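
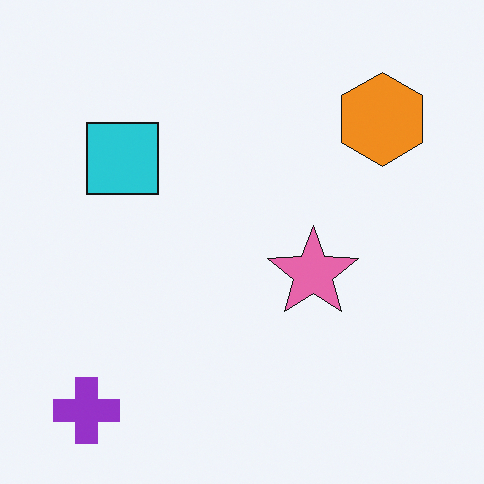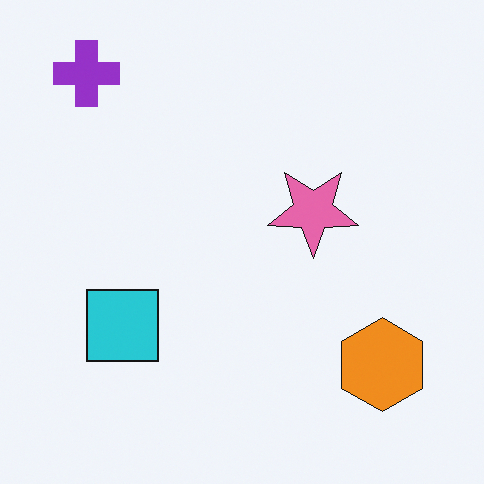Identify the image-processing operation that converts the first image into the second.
Flipped vertically (top ↔ bottom).

The purple cross is in the bottom-left of the first image and the top-left of the second — shapes on opposite sides of the horizontal midline have swapped in a mirror flip.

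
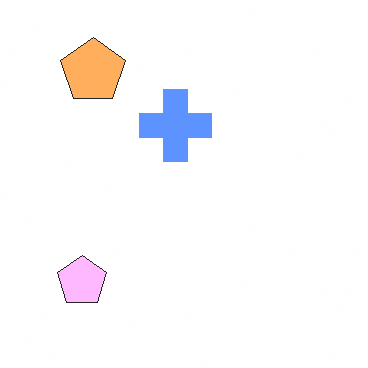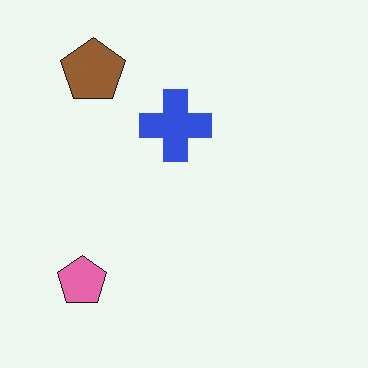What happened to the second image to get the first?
It was substantially brightened.

Every pixel — background and shapes alike — is uniformly brightened.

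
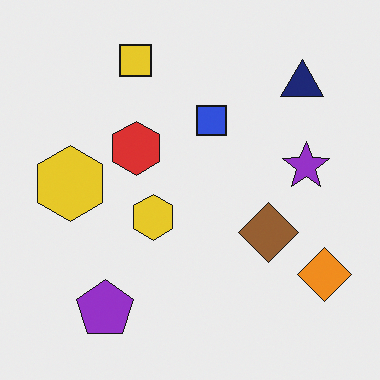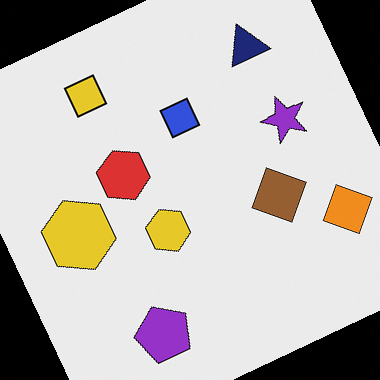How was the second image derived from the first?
The second image is the first rotated counter-clockwise by a moderate amount.

Every shape is tilted by the same angle and the image corners show triangular fill wedges — a whole-image rotation by a non-right angle.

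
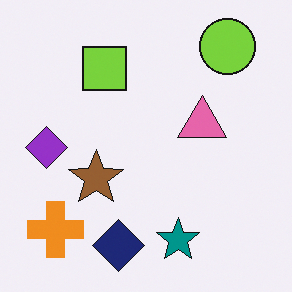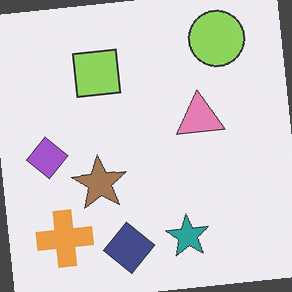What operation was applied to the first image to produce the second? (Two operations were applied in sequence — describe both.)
The image was given slightly reduced contrast, then rotated counter-clockwise by a few degrees.

Tones are pushed toward mid-grey across the whole image — a global contrast change. Every shape is tilted by the same angle and the image corners show triangular fill wedges — a whole-image rotation by a non-right angle.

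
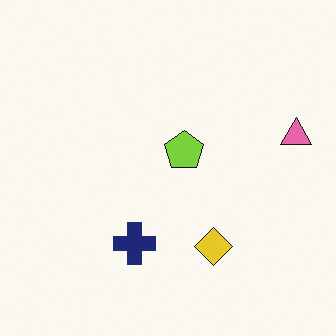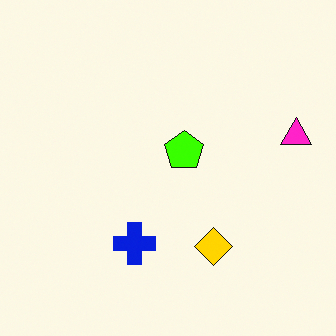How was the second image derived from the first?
The second image is the first made much more vivid (saturation change).

All colors are more vivid — a global saturation change.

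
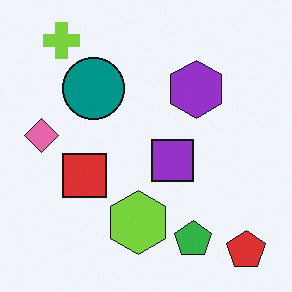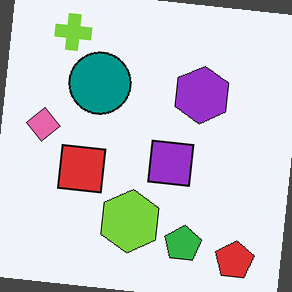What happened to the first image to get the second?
The second image is the first rotated clockwise by a slight angle.

Every shape is tilted by the same angle and the image corners show triangular fill wedges — a whole-image rotation by a non-right angle.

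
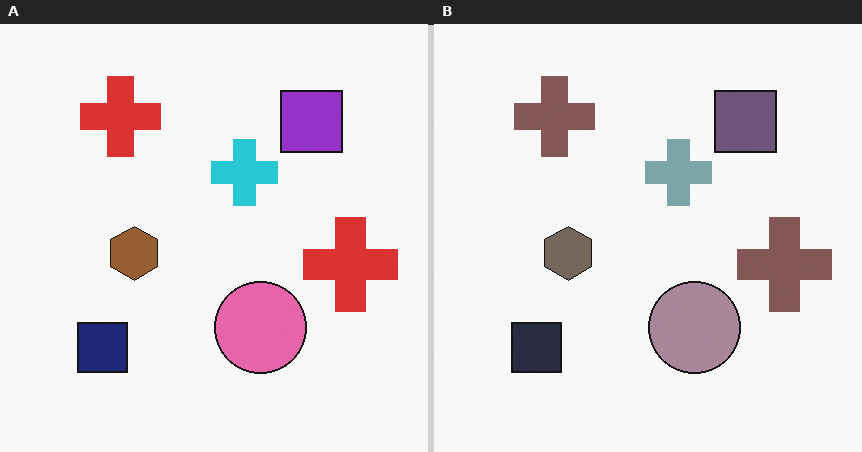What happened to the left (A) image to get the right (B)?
This is the original image heavily desaturated.

All colors are more muted and greyish — a global saturation change.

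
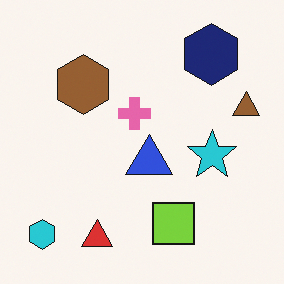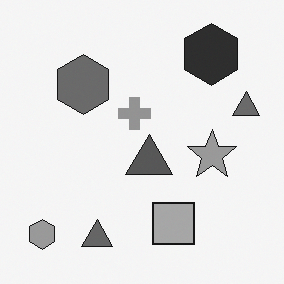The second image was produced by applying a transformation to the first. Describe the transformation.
The transformation is: converted to grayscale.

All color is removed — every shape is now a shade of grey.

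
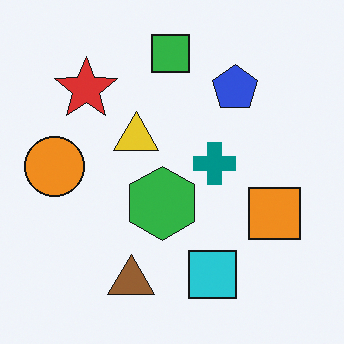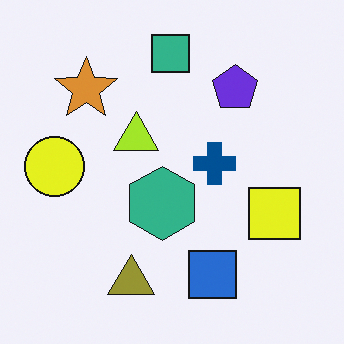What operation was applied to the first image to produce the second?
Hue-shifted slightly.

Every shape's color has rotated by the same amount around the hue wheel — a uniform hue shift.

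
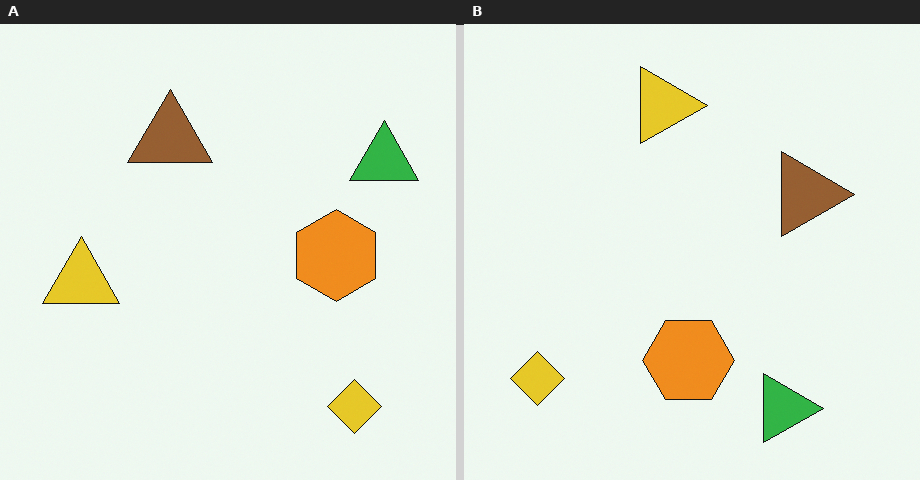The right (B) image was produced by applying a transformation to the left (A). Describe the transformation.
The right (B) image is the left (A) rotated 90° clockwise.

The yellow diamond sits in the bottom-right of the left (A) image and the bottom-left of the right (B) — consistent with a whole-image 90° clockwise rotation.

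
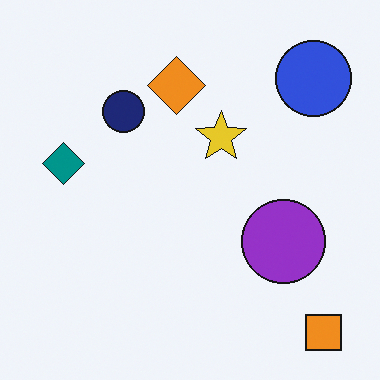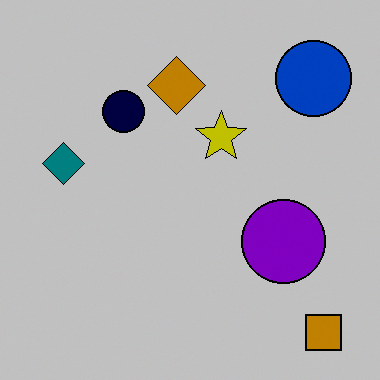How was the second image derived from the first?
The image was aggressively posterized.

Each flat color has snapped to a coarser quantized level — most visibly, the near-white background has dropped to a flat grey.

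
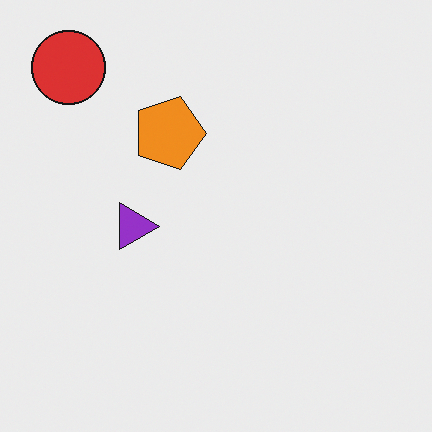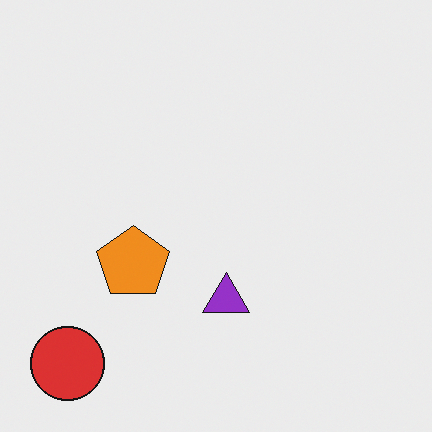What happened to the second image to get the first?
Rotated 90° clockwise.

The red circle sits in the bottom-left of the second image and the top-left of the first — consistent with a whole-image 90° clockwise rotation.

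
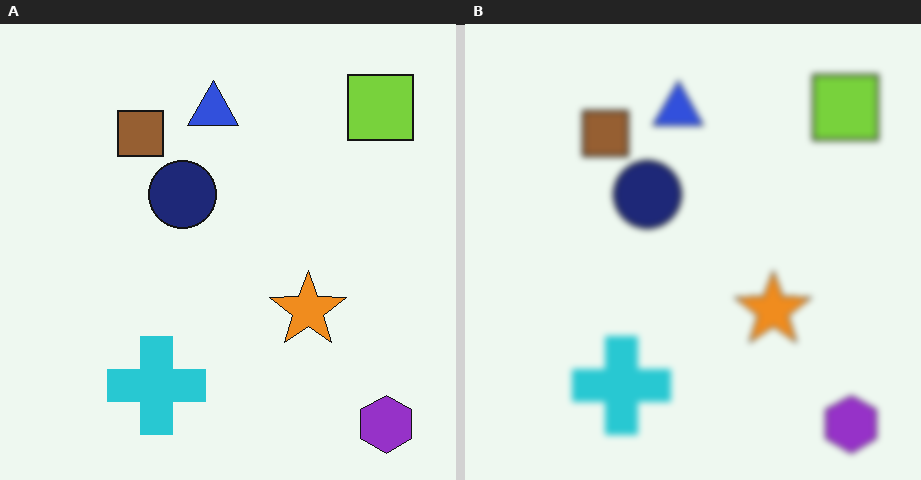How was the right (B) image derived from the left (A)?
The transformation is: noticeably gaussian-blurred.

Shape edges and outlines are uniformly softened across the whole image.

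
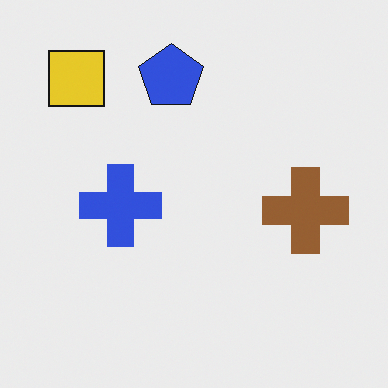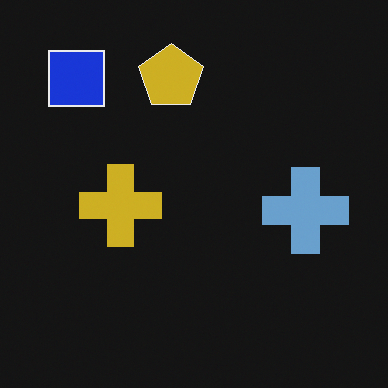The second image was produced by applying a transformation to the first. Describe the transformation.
Color-inverted (negative).

The light background has become dark and every shape's color is its complement — a photographic negative.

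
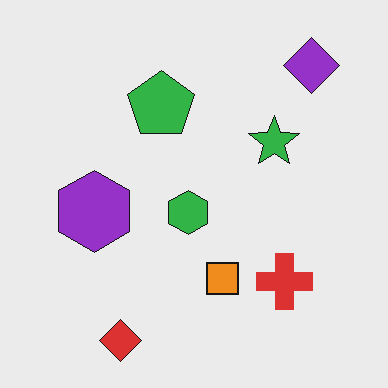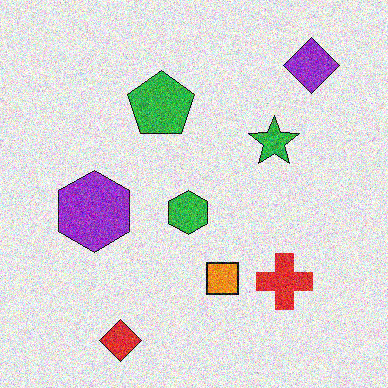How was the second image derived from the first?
The transformation is: degraded with strong gaussian noise.

Random speckle covers the whole image, including the flat background.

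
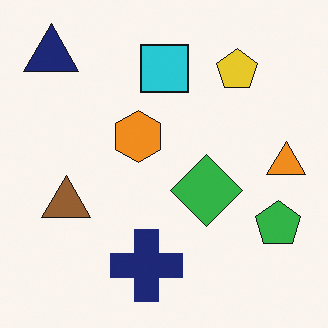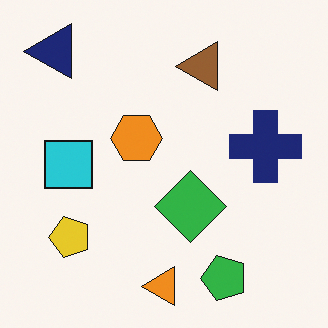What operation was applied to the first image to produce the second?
The image was transposed (reflected across the top-left ↔ bottom-right diagonal).

Shapes have swapped their row and column positions — what was in the top-right is now in the bottom-left — a diagonal reflection.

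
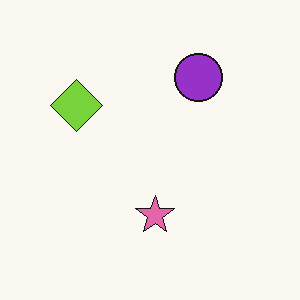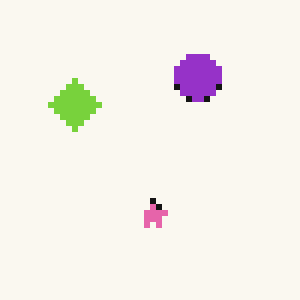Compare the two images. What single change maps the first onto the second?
It was moderately pixelated.

Shapes are reduced to large square blocks; fine edges and outlines are lost — a downscale-then-upscale (mosaic) effect.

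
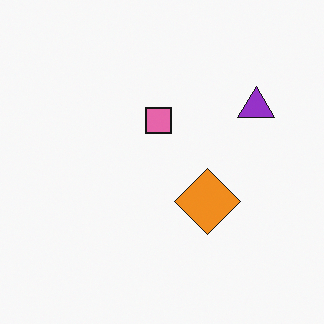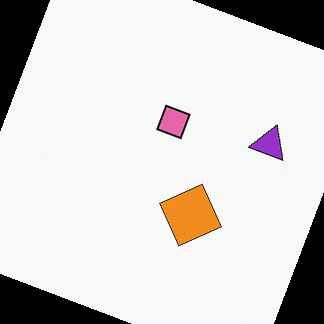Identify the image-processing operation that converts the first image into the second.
It was rotated clockwise by a moderate amount.

Every shape is tilted by the same angle and the image corners show triangular fill wedges — a whole-image rotation by a non-right angle.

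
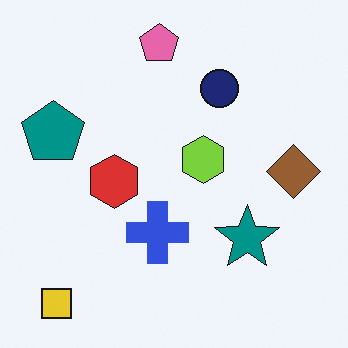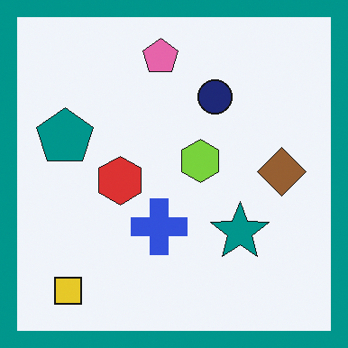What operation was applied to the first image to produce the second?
The second image is the first framed with a teal border.

A solid teal frame runs around the edge of the second image, with the content slightly shrunk inside it.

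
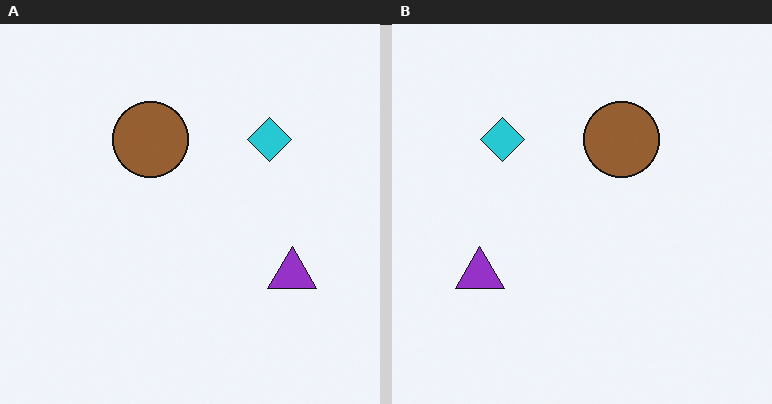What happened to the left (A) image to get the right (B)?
The image was flipped horizontally (left ↔ right).

The purple triangle is in the right of the left (A) image and the left of the right (B) — shapes on opposite sides of the vertical midline have swapped in a mirror flip.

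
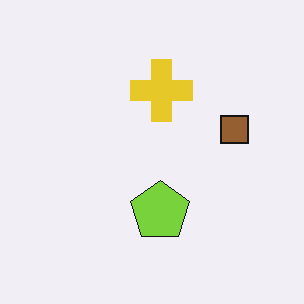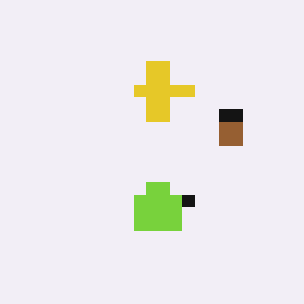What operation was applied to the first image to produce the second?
This is the original image coarsely pixelated.

Shapes are reduced to large square blocks; fine edges and outlines are lost — a downscale-then-upscale (mosaic) effect.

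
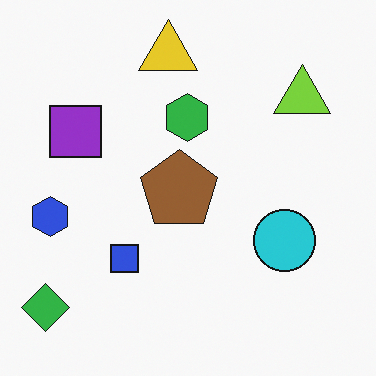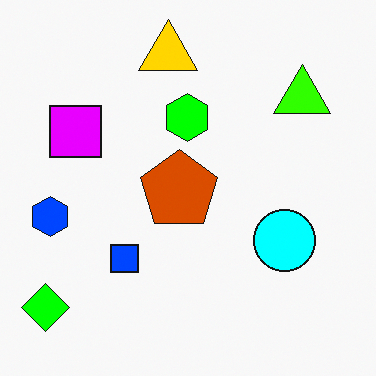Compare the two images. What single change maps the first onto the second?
The image was heavily oversaturated.

All colors are more vivid — a global saturation change.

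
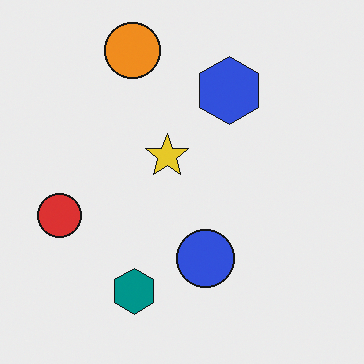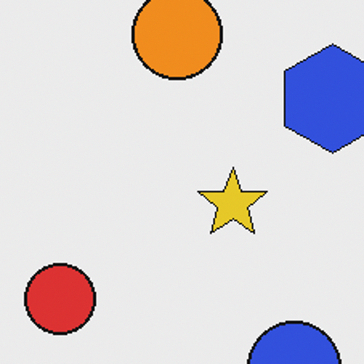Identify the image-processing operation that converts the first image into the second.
The second image is the first cropped to a modestly smaller region and rescaled.

The visible shapes are larger and the field of view is narrower; shapes near the original edges may be partly or wholly outside the frame — a crop-and-rescale.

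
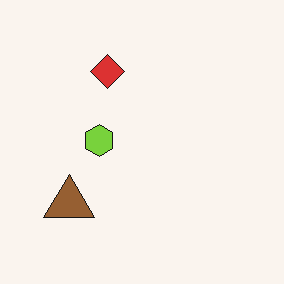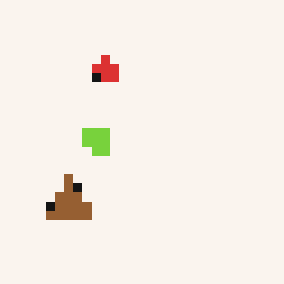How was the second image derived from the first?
The image was coarsely pixelated.

Shapes are reduced to large square blocks; fine edges and outlines are lost — a downscale-then-upscale (mosaic) effect.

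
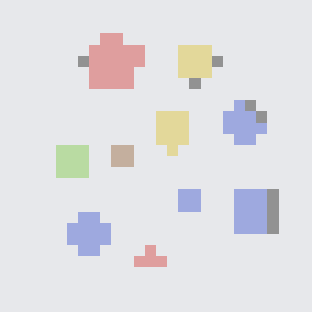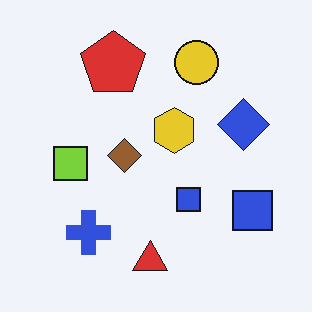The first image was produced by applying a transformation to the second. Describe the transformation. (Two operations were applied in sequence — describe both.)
Coarsely pixelated, then washed out (contrast reduced).

Shapes are reduced to large square blocks; fine edges and outlines are lost — a downscale-then-upscale (mosaic) effect. Tones are pushed toward mid-grey across the whole image — a global contrast change.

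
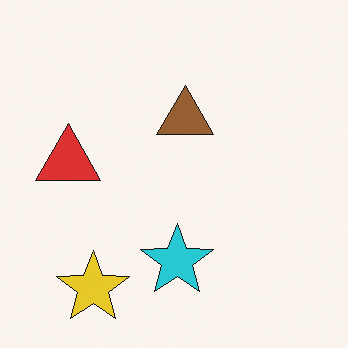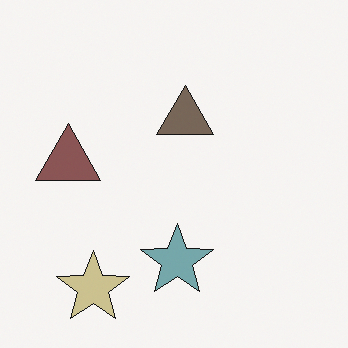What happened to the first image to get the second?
The image was made much more muted (saturation change).

All colors are more muted and greyish — a global saturation change.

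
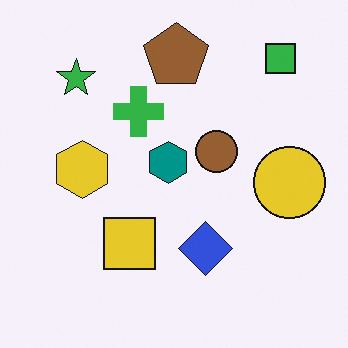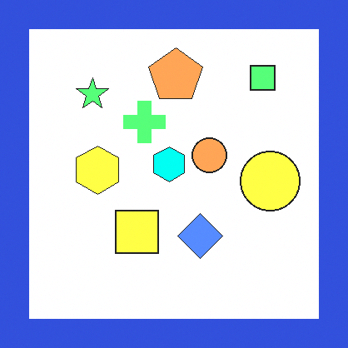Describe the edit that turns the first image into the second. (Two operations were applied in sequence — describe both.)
The image was substantially brightened, then framed with a blue border.

Every pixel — background and shapes alike — is uniformly brightened. A solid blue frame runs around the edge of the second image, with the content slightly shrunk inside it.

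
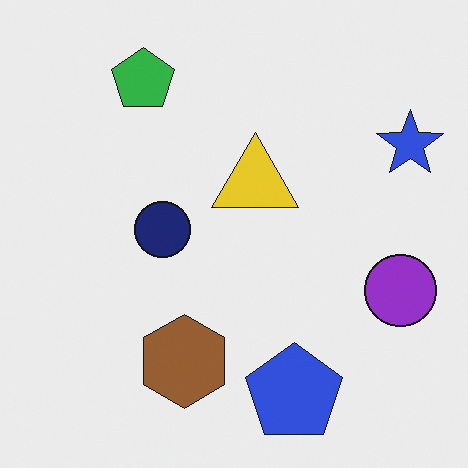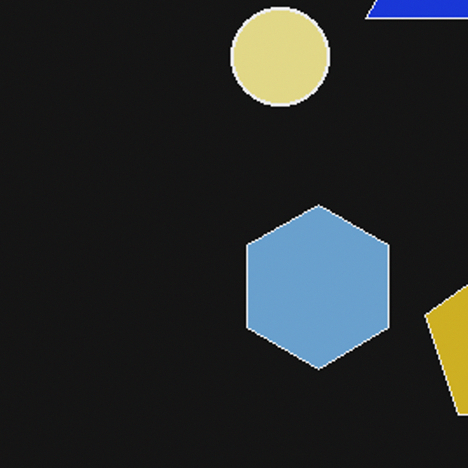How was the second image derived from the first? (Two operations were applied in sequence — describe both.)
The second image is the first color-inverted (negative), then cropped tightly and scaled back up.

The light background has become dark and every shape's color is its complement — a photographic negative. The visible shapes are larger and the field of view is narrower; shapes near the original edges may be partly or wholly outside the frame — a crop-and-rescale.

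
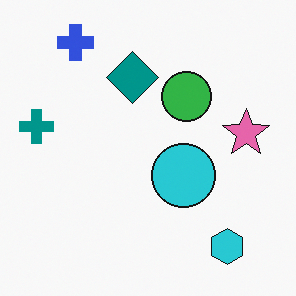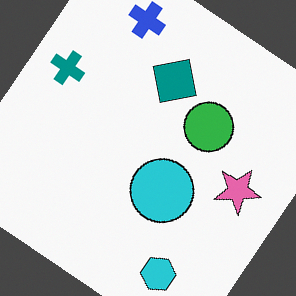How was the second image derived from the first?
Rotated clockwise by a large amount — several tens of degrees.

Every shape is tilted by the same angle and the image corners show triangular fill wedges — a whole-image rotation by a non-right angle.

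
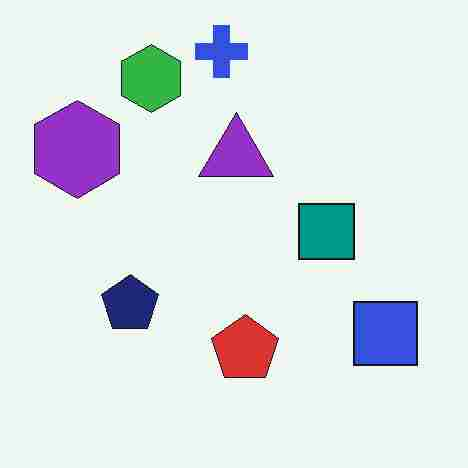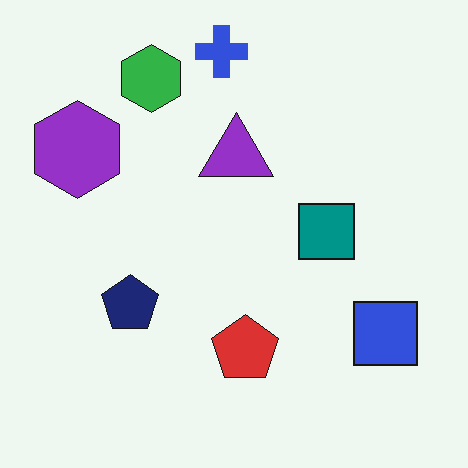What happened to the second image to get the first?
The transformation is: degraded with heavy JPEG compression.

Blocky 8×8 compression artifacts appear around shape edges and the flat background shows ringing — characteristic JPEG degradation.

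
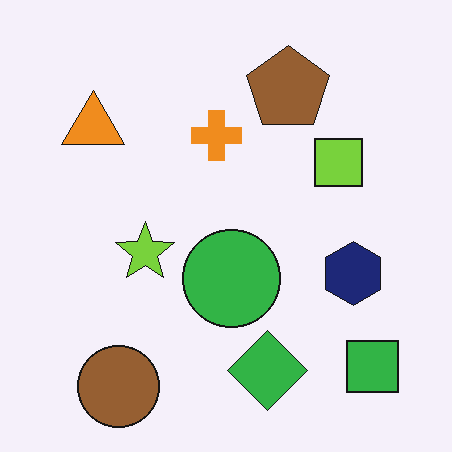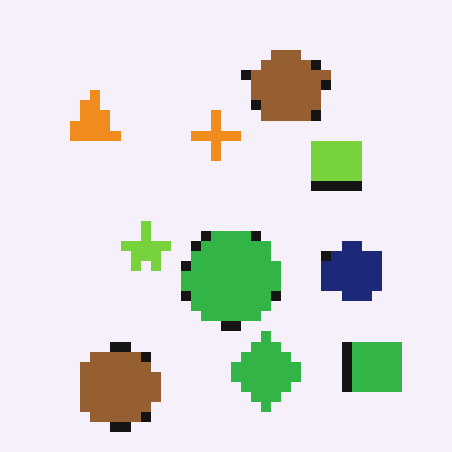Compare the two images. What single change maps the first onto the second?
This is the original image coarsely pixelated.

Shapes are reduced to large square blocks; fine edges and outlines are lost — a downscale-then-upscale (mosaic) effect.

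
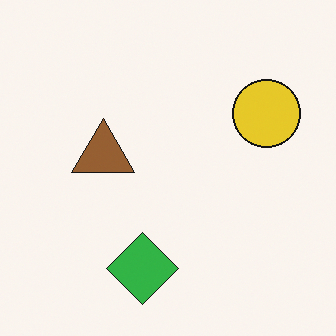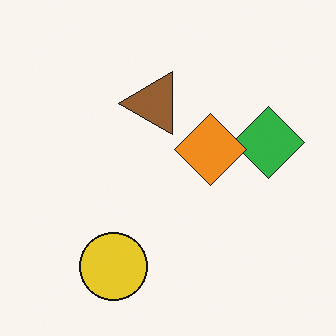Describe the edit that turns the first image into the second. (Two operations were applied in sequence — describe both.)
This is the original image transposed (reflected across the top-left ↔ bottom-right diagonal), then overlaid with an additional orange diamond.

Shapes have swapped their row and column positions — what was in the top-right is now in the bottom-left — a diagonal reflection. An orange diamond appears in the second image that is absent from the first.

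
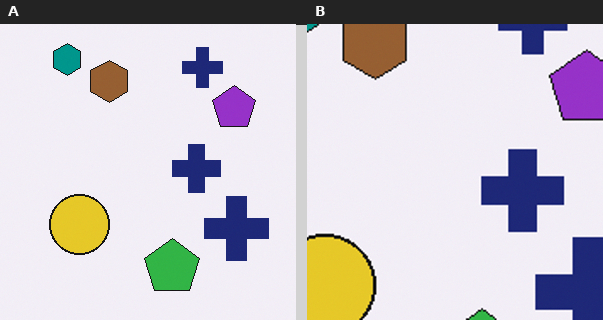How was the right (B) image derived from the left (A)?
Cropped to a noticeably smaller region and rescaled.

The visible shapes are larger and the field of view is narrower; shapes near the original edges may be partly or wholly outside the frame — a crop-and-rescale.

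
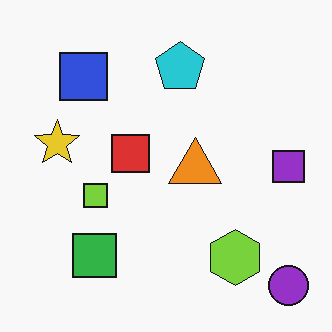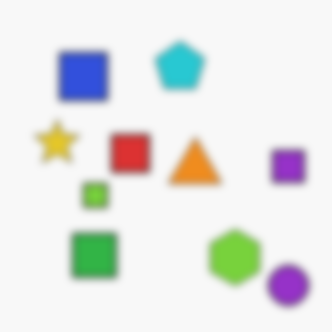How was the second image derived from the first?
The image was moderately blurred.

Shape edges and outlines are uniformly softened across the whole image.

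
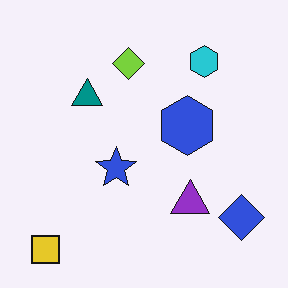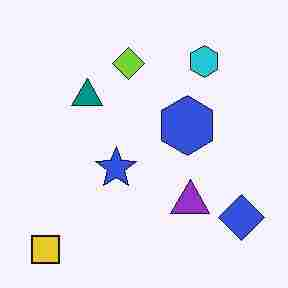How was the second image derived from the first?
This is the original image heavily JPEG-compressed with obvious blocking artifacts.

Blocky 8×8 compression artifacts appear around shape edges and the flat background shows ringing — characteristic JPEG degradation.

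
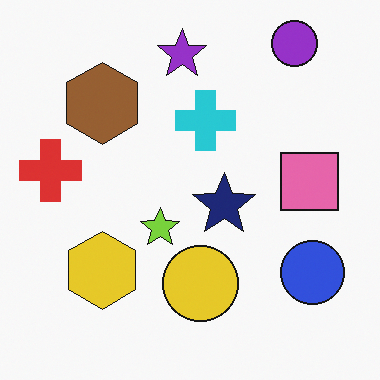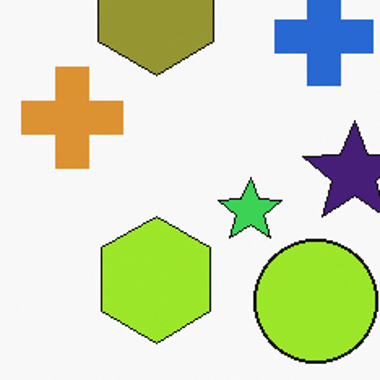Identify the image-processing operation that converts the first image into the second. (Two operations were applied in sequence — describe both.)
The image was hue-shifted by a small amount, then cropped tightly and scaled back up.

Every shape's color has rotated by the same amount around the hue wheel — a uniform hue shift. The visible shapes are larger and the field of view is narrower; shapes near the original edges may be partly or wholly outside the frame — a crop-and-rescale.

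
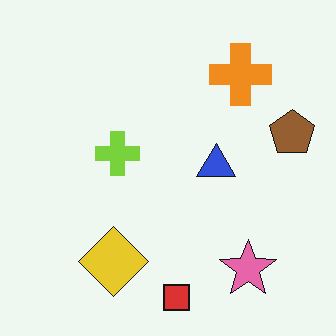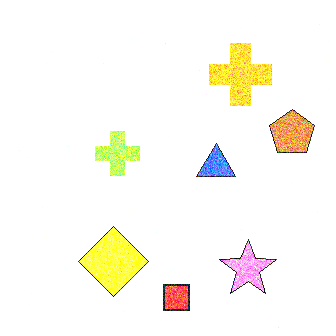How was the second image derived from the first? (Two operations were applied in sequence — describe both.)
It was degraded with moderate additive noise, then substantially brightened.

Random speckle covers the whole image, including the flat background. Every pixel — background and shapes alike — is uniformly brightened.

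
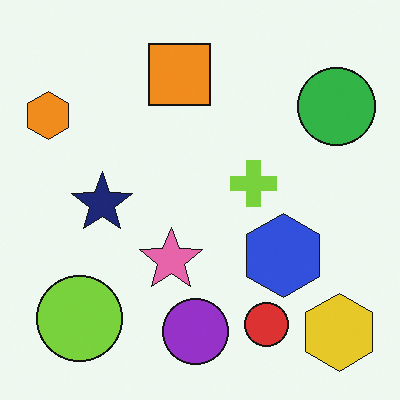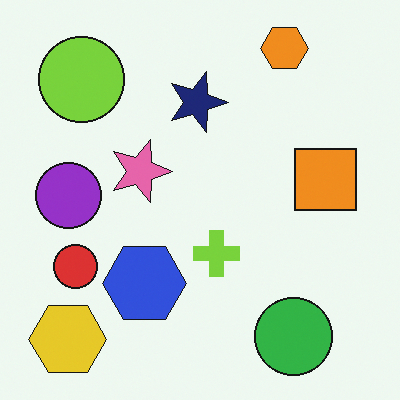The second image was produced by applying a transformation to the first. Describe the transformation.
This is the original image rotated 90° clockwise.

The yellow hexagon sits in the bottom-right of the first image and the bottom-left of the second — consistent with a whole-image 90° clockwise rotation.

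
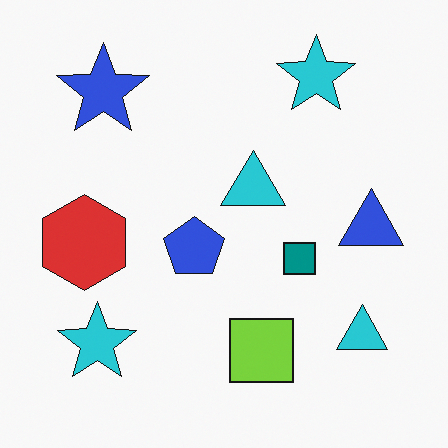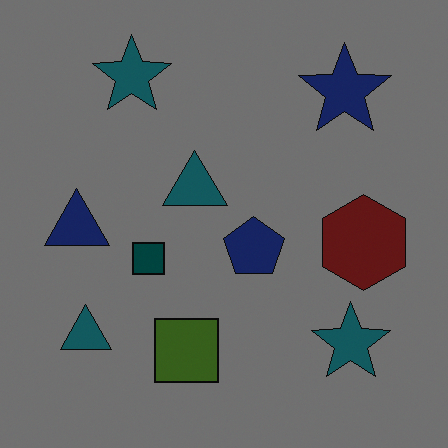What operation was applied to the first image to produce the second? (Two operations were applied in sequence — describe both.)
The second image is the first noticeably darkened, then flipped horizontally (left ↔ right).

Every pixel — background and shapes alike — is uniformly darkened. The blue triangle is in the right of the first image and the left of the second — shapes on opposite sides of the vertical midline have swapped in a mirror flip.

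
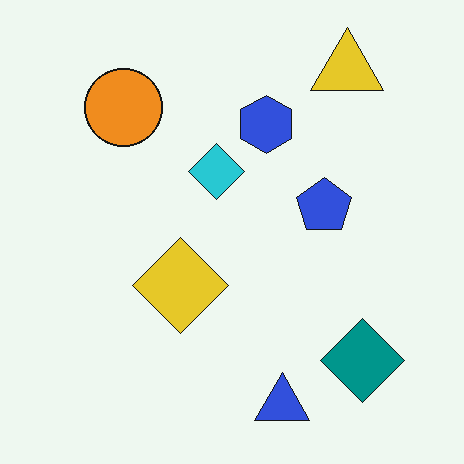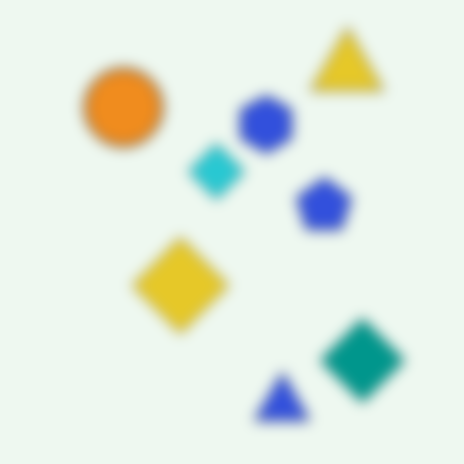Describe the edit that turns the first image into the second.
The second image is the first heavily blurred.

Shape edges and outlines are uniformly softened across the whole image.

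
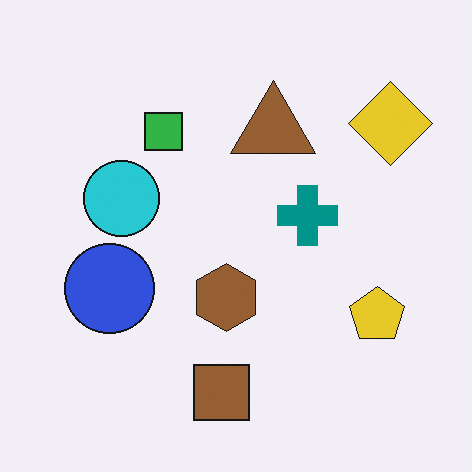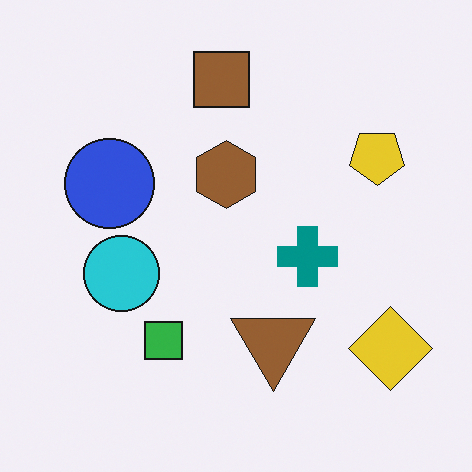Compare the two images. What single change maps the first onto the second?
The second image is the first flipped vertically (top ↔ bottom).

The brown square is in the bottom of the first image and the top of the second — shapes on opposite sides of the horizontal midline have swapped in a mirror flip.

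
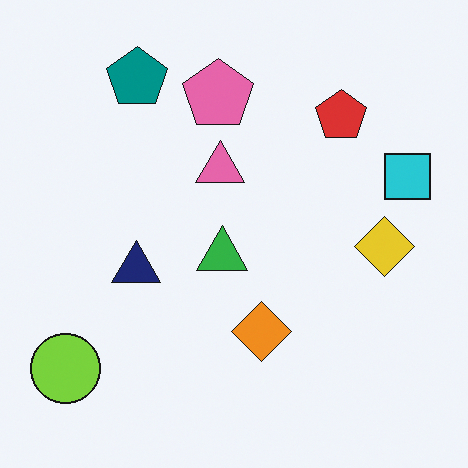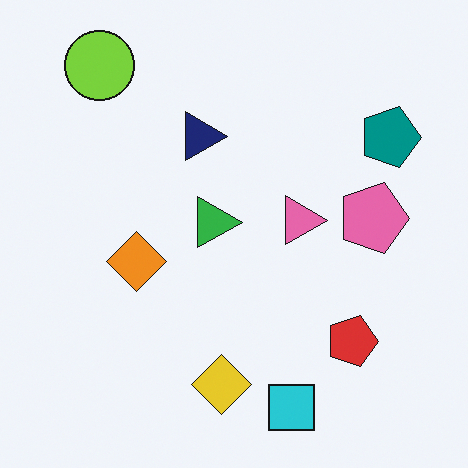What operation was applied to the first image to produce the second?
This is the original image rotated 90° clockwise.

The lime circle sits in the bottom-left of the first image and the top-left of the second — consistent with a whole-image 90° clockwise rotation.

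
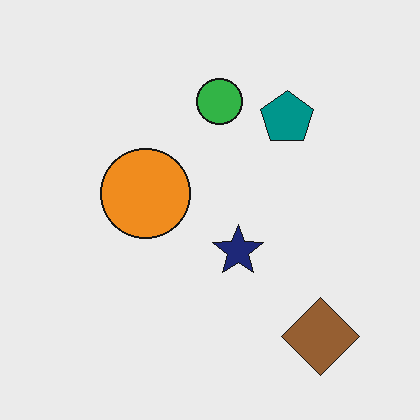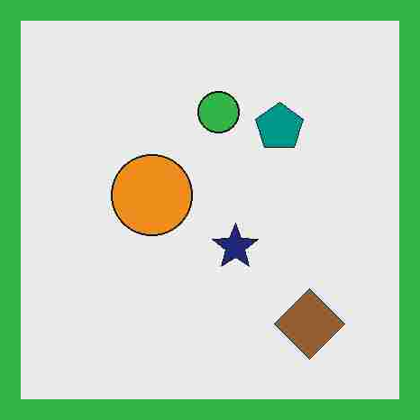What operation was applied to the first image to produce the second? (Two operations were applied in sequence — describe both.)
The second image is the first degraded with heavy JPEG compression, then framed with a green border.

Blocky 8×8 compression artifacts appear around shape edges and the flat background shows ringing — characteristic JPEG degradation. A solid green frame runs around the edge of the second image, with the content slightly shrunk inside it.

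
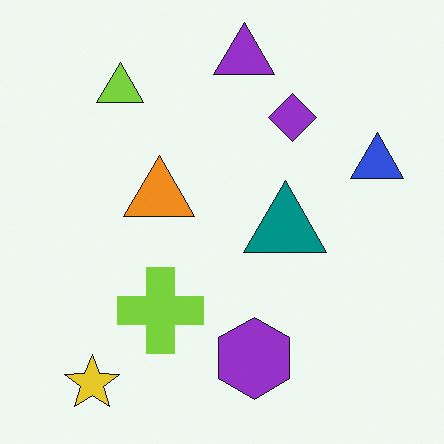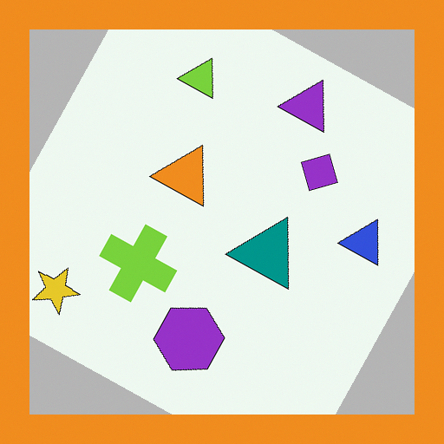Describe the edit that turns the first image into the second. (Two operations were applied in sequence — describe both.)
The image was rotated clockwise by a clearly visible amount, then framed with a orange border.

Every shape is tilted by the same angle and the image corners show triangular fill wedges — a whole-image rotation by a non-right angle. A solid orange frame runs around the edge of the second image, with the content slightly shrunk inside it.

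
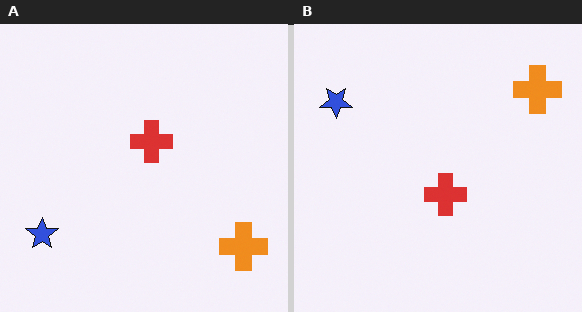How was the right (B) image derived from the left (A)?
It was flipped vertically (top ↔ bottom).

The orange cross is in the bottom-right of the left (A) image and the top-right of the right (B) — shapes on opposite sides of the horizontal midline have swapped in a mirror flip.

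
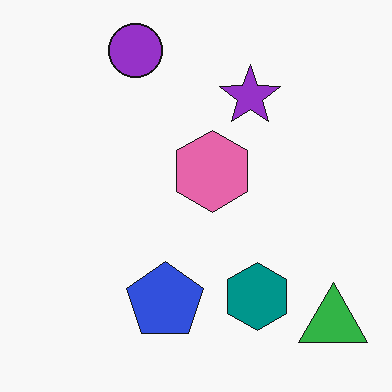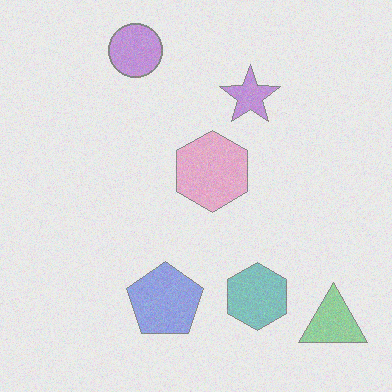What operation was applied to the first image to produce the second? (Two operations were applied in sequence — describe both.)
It was degraded with visible gaussian noise, then washed out (contrast reduced).

Random speckle covers the whole image, including the flat background. Tones are pushed toward mid-grey across the whole image — a global contrast change.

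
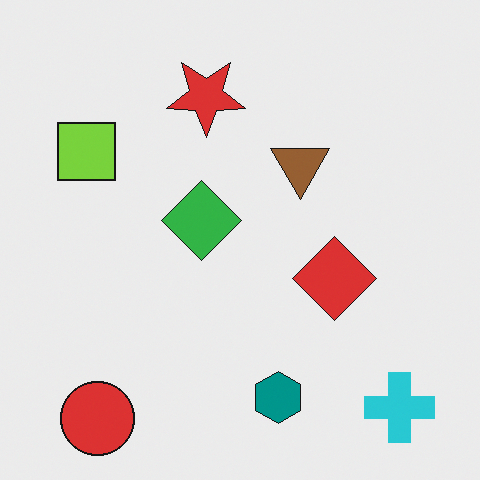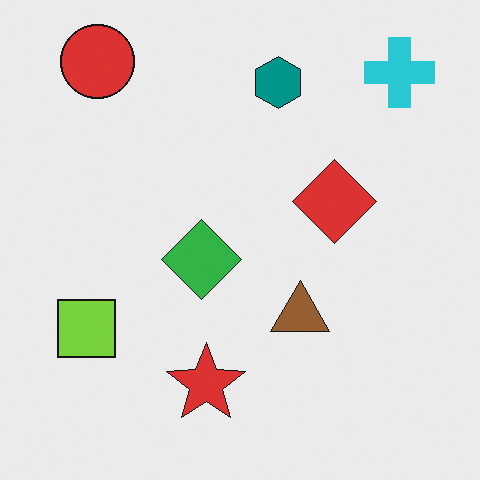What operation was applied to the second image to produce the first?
The image was flipped vertically (top ↔ bottom).

The red circle is in the top-left of the second image and the bottom-left of the first — shapes on opposite sides of the horizontal midline have swapped in a mirror flip.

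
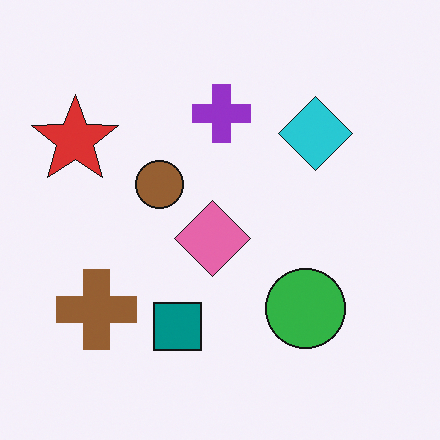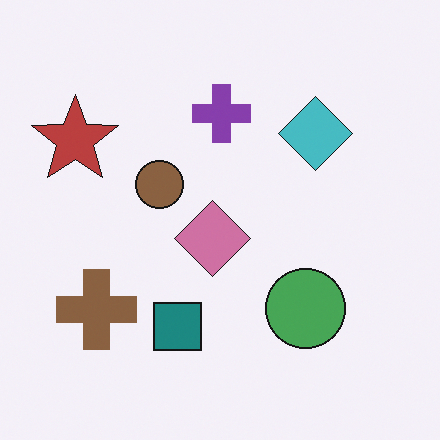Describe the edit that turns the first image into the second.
It was slightly desaturated.

All colors are more muted and greyish — a global saturation change.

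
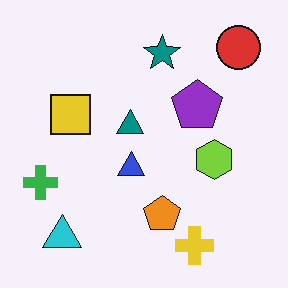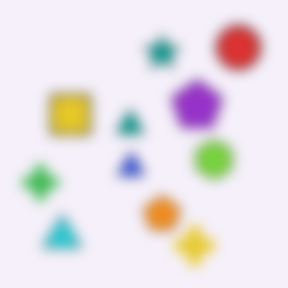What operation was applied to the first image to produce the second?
It was heavily blurred.

Shape edges and outlines are uniformly softened across the whole image.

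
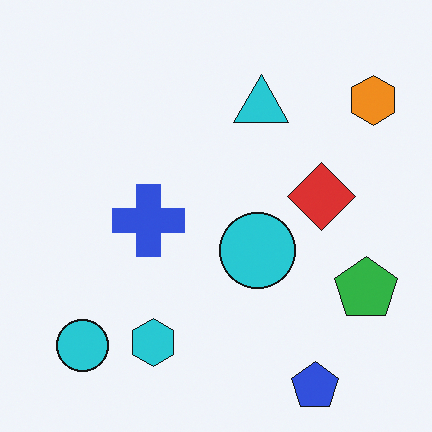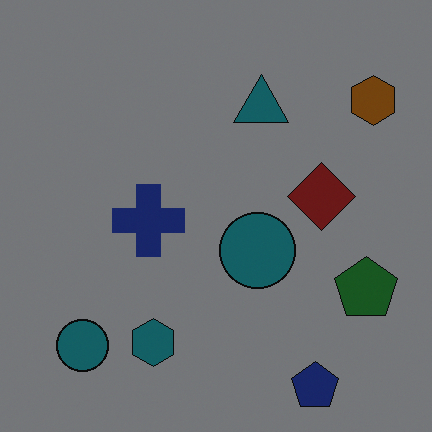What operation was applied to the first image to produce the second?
Substantially darkened.

Every pixel — background and shapes alike — is uniformly darkened.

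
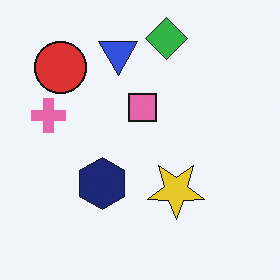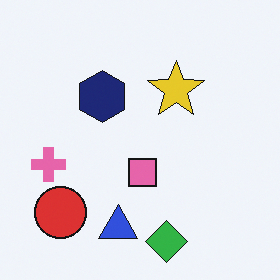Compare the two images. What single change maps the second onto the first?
Flipped vertically (top ↔ bottom).

The green diamond is in the bottom of the second image and the top of the first — shapes on opposite sides of the horizontal midline have swapped in a mirror flip.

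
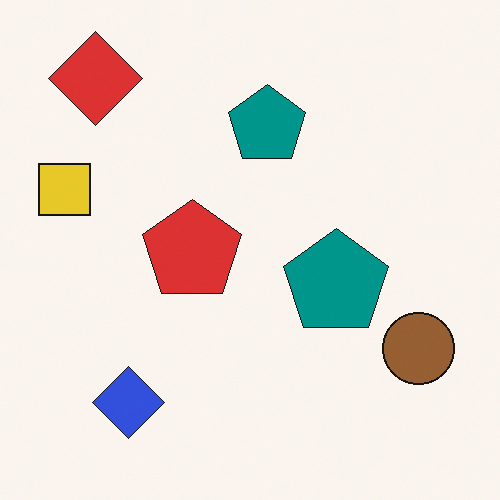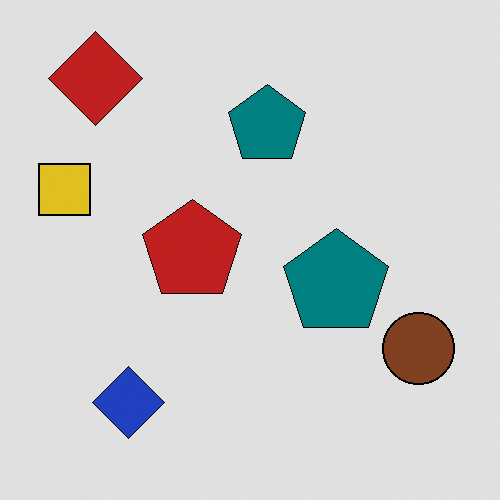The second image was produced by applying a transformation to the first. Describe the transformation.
The second image is the first moderately posterized.

Each flat color has snapped to a coarser quantized level — most visibly, the near-white background has dropped to a flat grey.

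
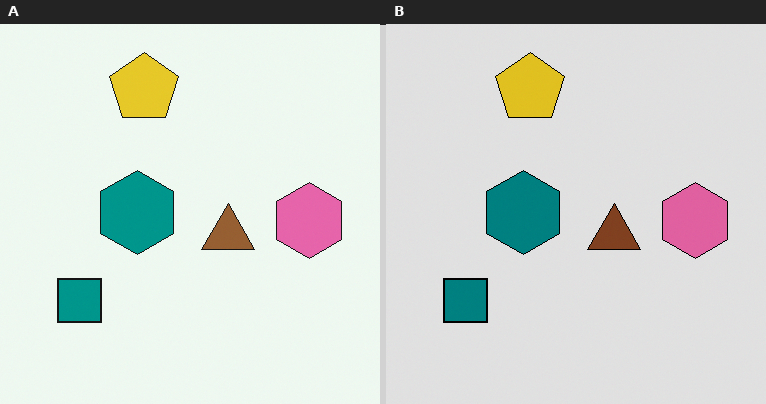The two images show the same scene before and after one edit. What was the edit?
The right (B) image is the left (A) moderately posterized.

Each flat color has snapped to a coarser quantized level — most visibly, the near-white background has dropped to a flat grey.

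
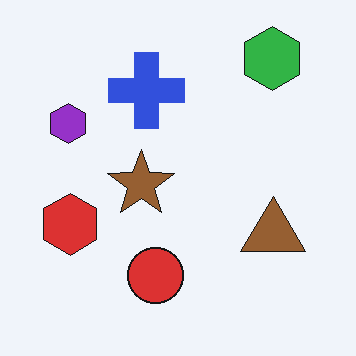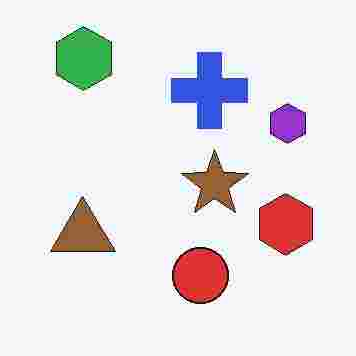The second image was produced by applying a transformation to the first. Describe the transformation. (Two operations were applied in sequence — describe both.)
It was heavily JPEG-compressed with obvious blocking artifacts, then flipped horizontally (left ↔ right).

Blocky 8×8 compression artifacts appear around shape edges and the flat background shows ringing — characteristic JPEG degradation. The purple hexagon is in the left of the first image and the right of the second — shapes on opposite sides of the vertical midline have swapped in a mirror flip.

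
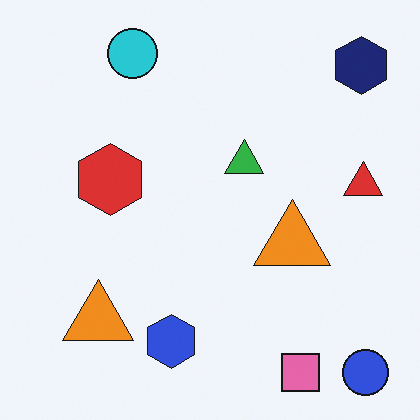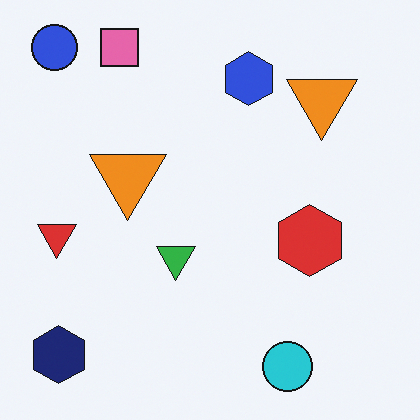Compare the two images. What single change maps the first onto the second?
The second image is the first rotated 180°.

The blue circle sits in the bottom-right of the first image and the top-left of the second — consistent with a whole-image 180° rotation.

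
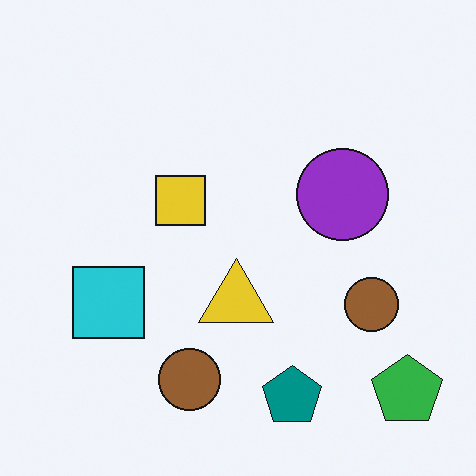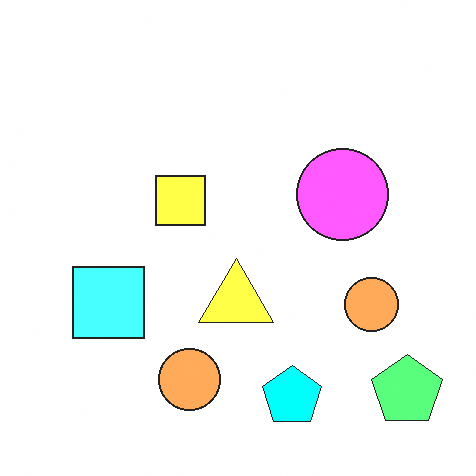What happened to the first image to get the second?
This is the original image noticeably brightened.

Every pixel — background and shapes alike — is uniformly brightened.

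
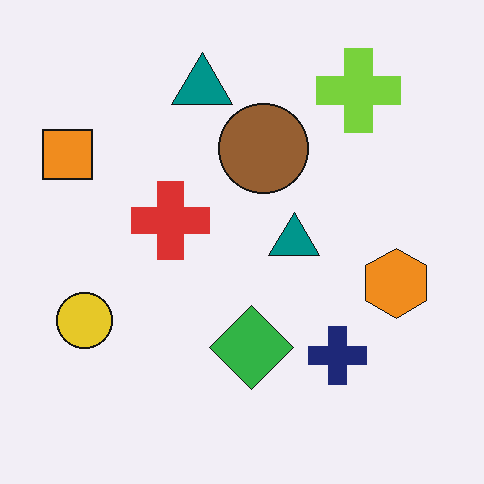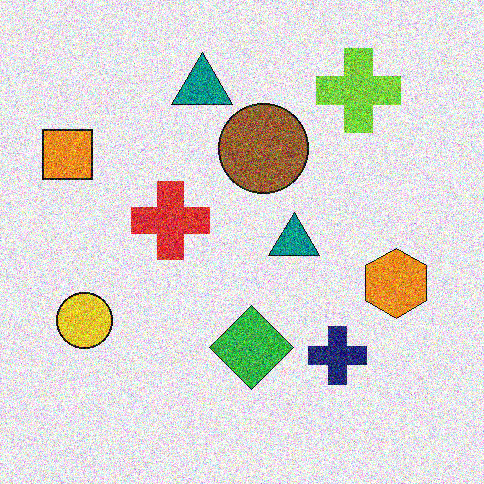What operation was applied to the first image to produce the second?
It was degraded with a thick layer of grain.

Random speckle covers the whole image, including the flat background.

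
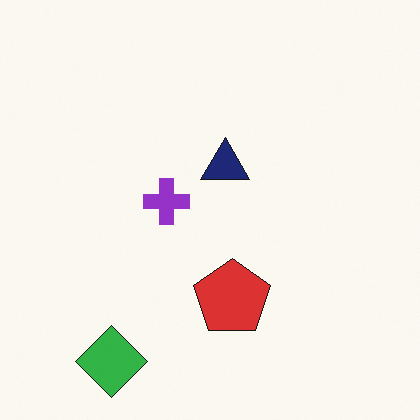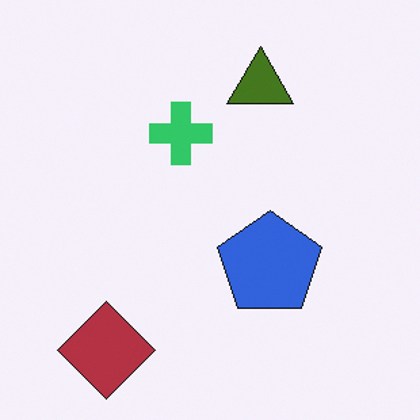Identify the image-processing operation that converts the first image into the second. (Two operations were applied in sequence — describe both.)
This is the original image hue-shifted by a large amount, then cropped slightly and scaled back up.

Every shape's color has rotated by the same amount around the hue wheel — a uniform hue shift. The visible shapes are larger and the field of view is narrower; shapes near the original edges may be partly or wholly outside the frame — a crop-and-rescale.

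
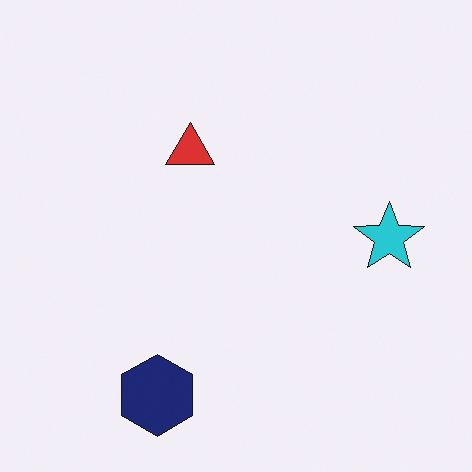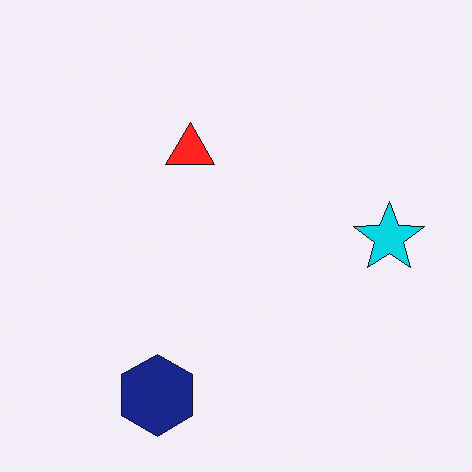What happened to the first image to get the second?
The image was slightly oversaturated.

All colors are more vivid — a global saturation change.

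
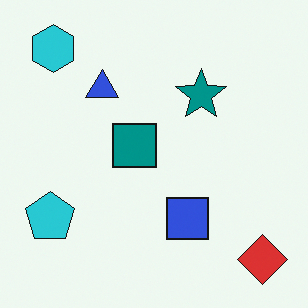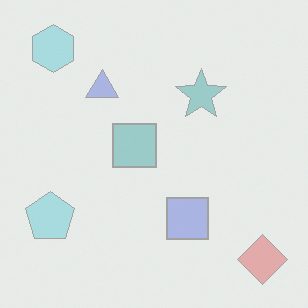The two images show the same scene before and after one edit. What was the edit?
The second image is the first given much lower contrast.

Tones are pushed toward mid-grey across the whole image — a global contrast change.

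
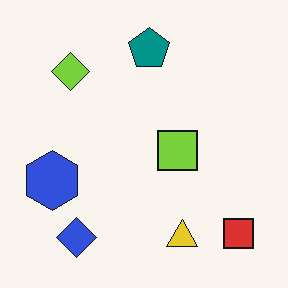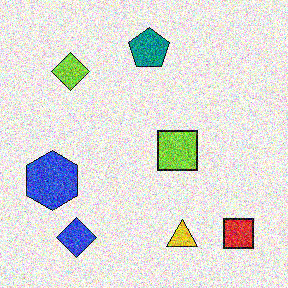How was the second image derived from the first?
The second image is the first degraded with heavy additive noise.

Random speckle covers the whole image, including the flat background.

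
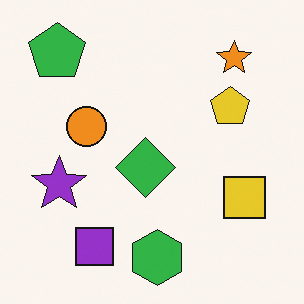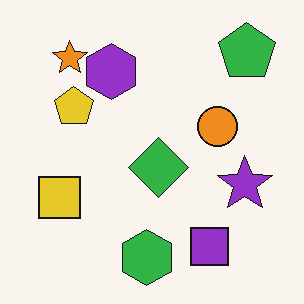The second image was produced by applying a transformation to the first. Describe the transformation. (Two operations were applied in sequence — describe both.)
This is the original image flipped horizontally (left ↔ right), then overlaid with an additional purple hexagon.

The green pentagon is in the top-left of the first image and the top-right of the second — shapes on opposite sides of the vertical midline have swapped in a mirror flip. A purple hexagon appears in the second image that is absent from the first.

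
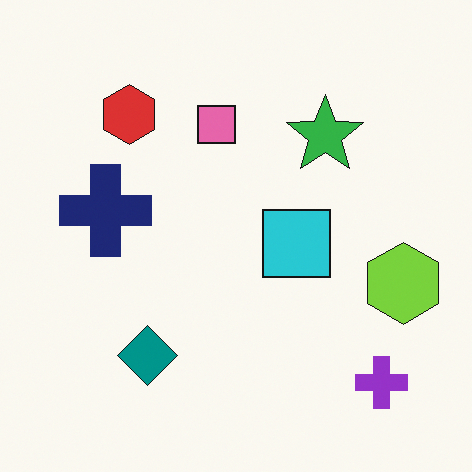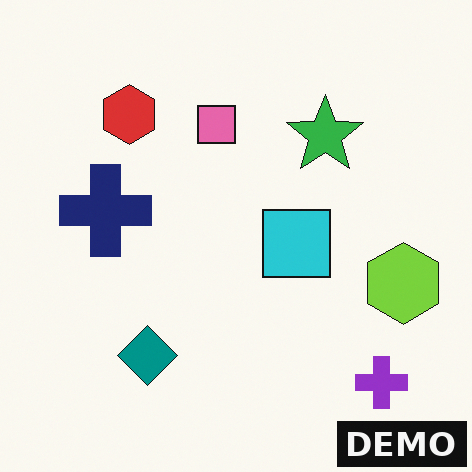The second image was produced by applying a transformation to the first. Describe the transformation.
The transformation is: watermarked with the text "DEMO" in the lower-right corner.

A dark label reading "DEMO" appears in the lower-right corner.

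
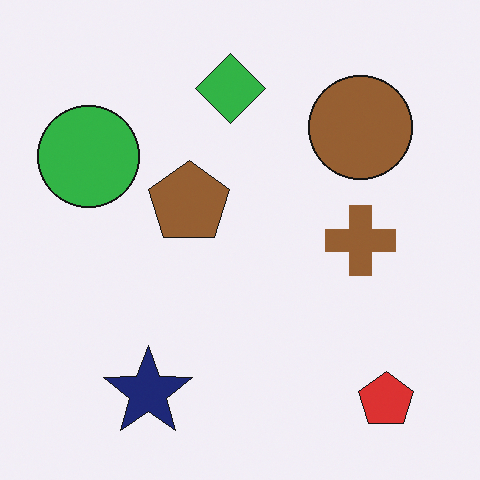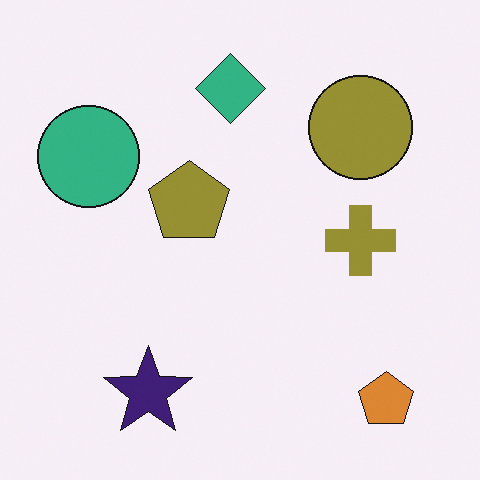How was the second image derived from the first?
It was hue-shifted slightly.

Every shape's color has rotated by the same amount around the hue wheel — a uniform hue shift.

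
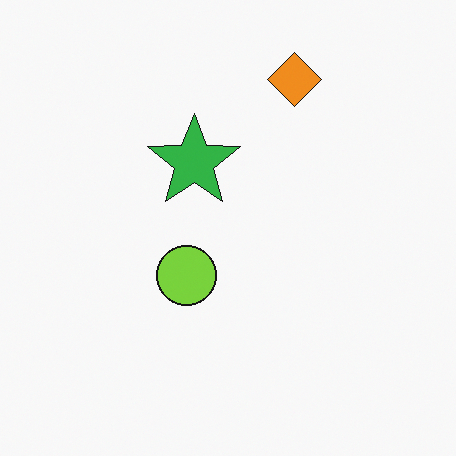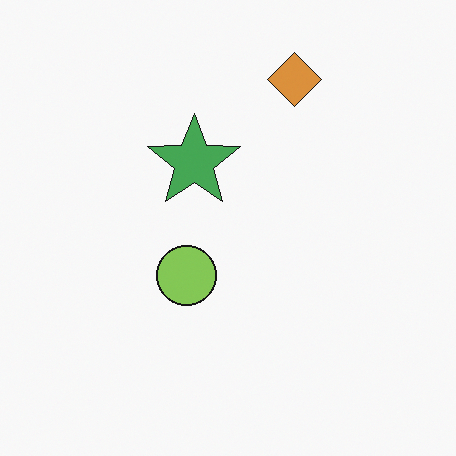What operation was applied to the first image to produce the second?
It was slightly desaturated.

All colors are more muted and greyish — a global saturation change.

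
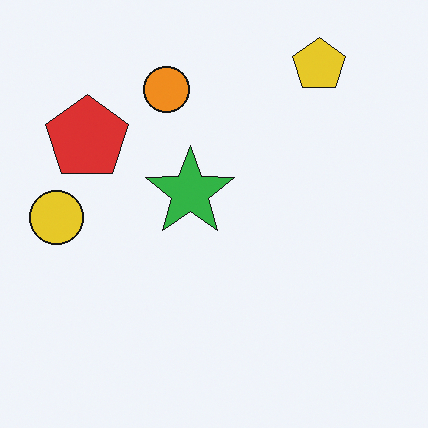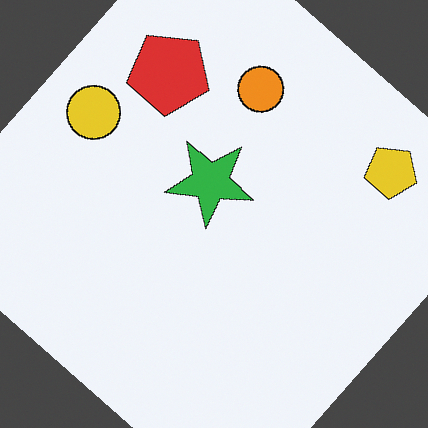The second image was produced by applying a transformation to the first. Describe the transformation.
The transformation is: rotated clockwise by a large amount — several tens of degrees.

Every shape is tilted by the same angle and the image corners show triangular fill wedges — a whole-image rotation by a non-right angle.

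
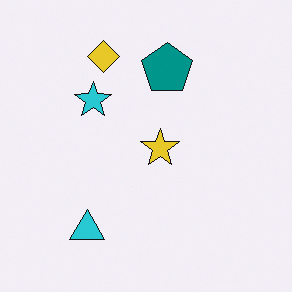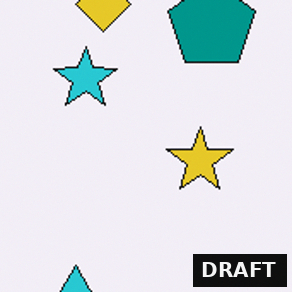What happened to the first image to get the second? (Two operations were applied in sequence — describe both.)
The transformation is: cropped to a noticeably smaller region and rescaled, then watermarked with the text "DRAFT" in the lower-right corner.

The visible shapes are larger and the field of view is narrower; shapes near the original edges may be partly or wholly outside the frame — a crop-and-rescale. A dark label reading "DRAFT" appears in the lower-right corner.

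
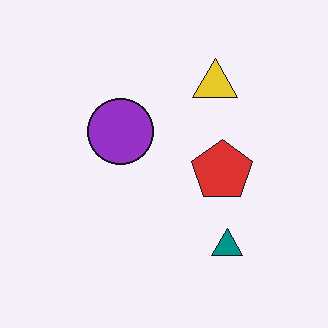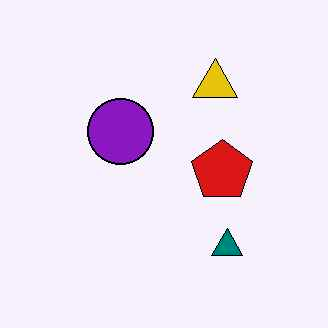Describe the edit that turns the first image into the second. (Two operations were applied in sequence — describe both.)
The transformation is: JPEG-compressed with visible artifacts, then given slightly increased contrast.

Blocky 8×8 compression artifacts appear around shape edges and the flat background shows ringing — characteristic JPEG degradation. Tones are pushed away from mid-grey across the whole image — a global contrast change.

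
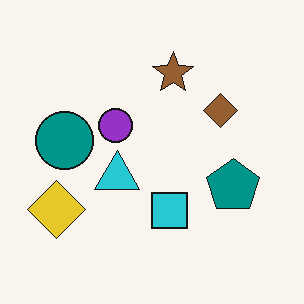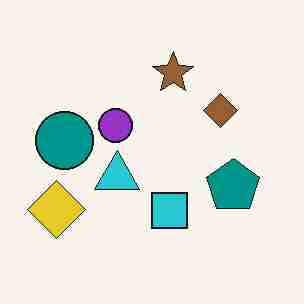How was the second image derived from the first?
The second image is the first degraded with heavy JPEG compression.

Blocky 8×8 compression artifacts appear around shape edges and the flat background shows ringing — characteristic JPEG degradation.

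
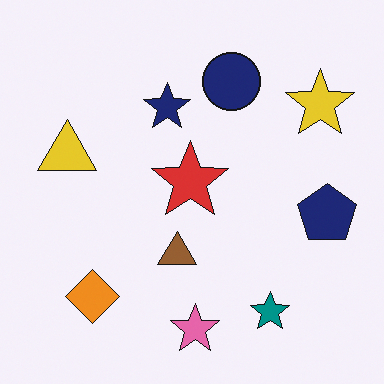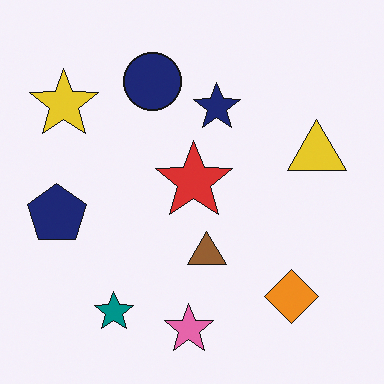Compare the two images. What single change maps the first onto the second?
The second image is the first flipped horizontally (left ↔ right).

The navy pentagon is in the right of the first image and the left of the second — shapes on opposite sides of the vertical midline have swapped in a mirror flip.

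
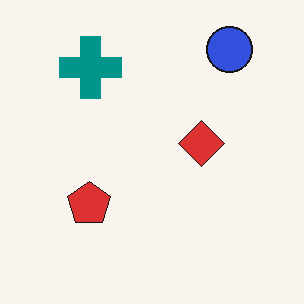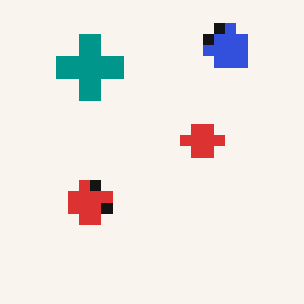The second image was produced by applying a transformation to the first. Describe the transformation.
This is the original image coarsely pixelated.

Shapes are reduced to large square blocks; fine edges and outlines are lost — a downscale-then-upscale (mosaic) effect.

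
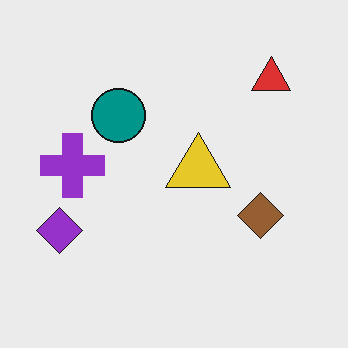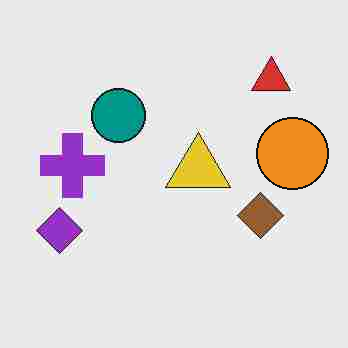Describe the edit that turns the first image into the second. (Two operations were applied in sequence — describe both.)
The image was heavily JPEG-compressed with obvious blocking artifacts, then overlaid with an additional orange circle.

Blocky 8×8 compression artifacts appear around shape edges and the flat background shows ringing — characteristic JPEG degradation. An orange circle appears in the second image that is absent from the first.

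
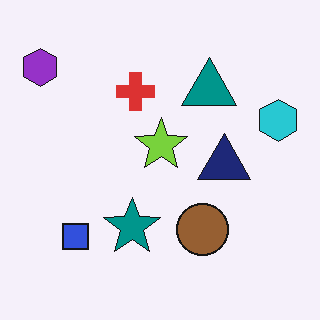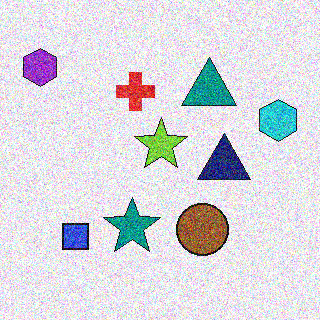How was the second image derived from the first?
The transformation is: degraded with heavy additive noise.

Random speckle covers the whole image, including the flat background.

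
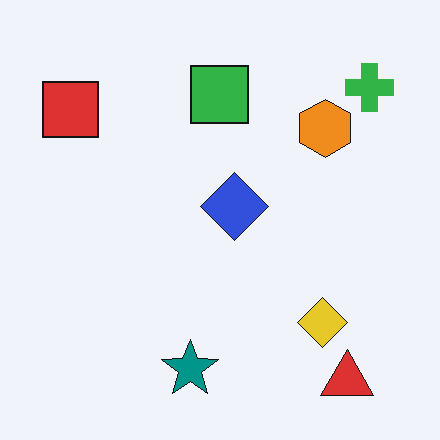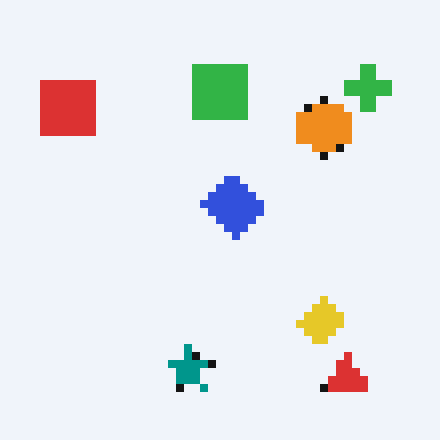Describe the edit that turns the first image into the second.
This is the original image pixelated into visible square blocks.

Shapes are reduced to large square blocks; fine edges and outlines are lost — a downscale-then-upscale (mosaic) effect.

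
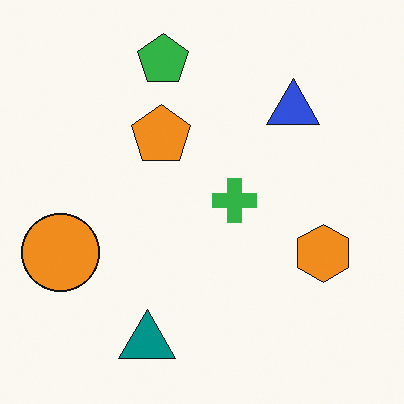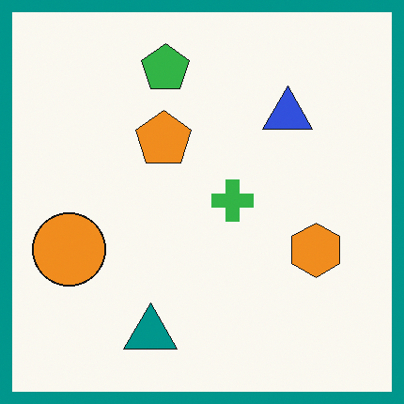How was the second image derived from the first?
This is the original image framed with a teal border.

A solid teal frame runs around the edge of the second image, with the content slightly shrunk inside it.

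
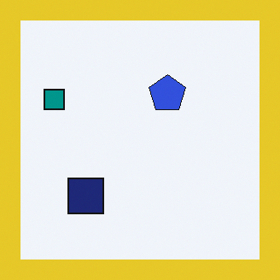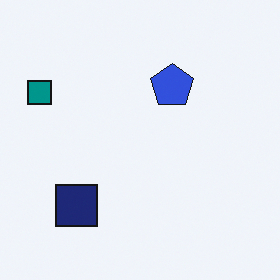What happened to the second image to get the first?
It was framed with a yellow border.

A solid yellow frame runs around the edge of the first image, with the content slightly shrunk inside it.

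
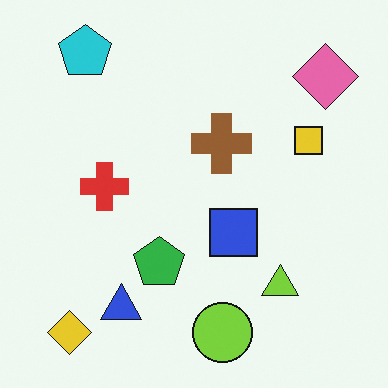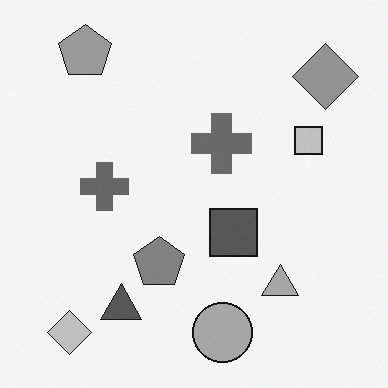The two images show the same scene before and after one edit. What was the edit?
The transformation is: converted to grayscale.

All color is removed — every shape is now a shade of grey.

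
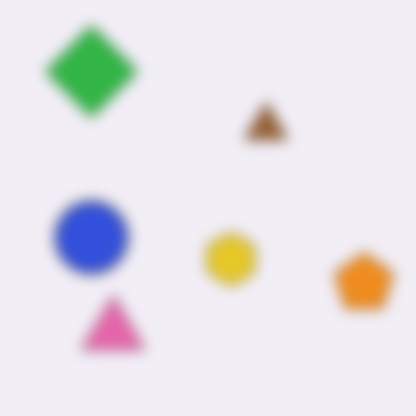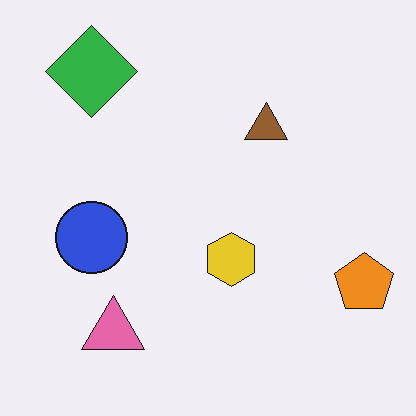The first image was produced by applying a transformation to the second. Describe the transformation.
The image was heavily blurred.

Shape edges and outlines are uniformly softened across the whole image.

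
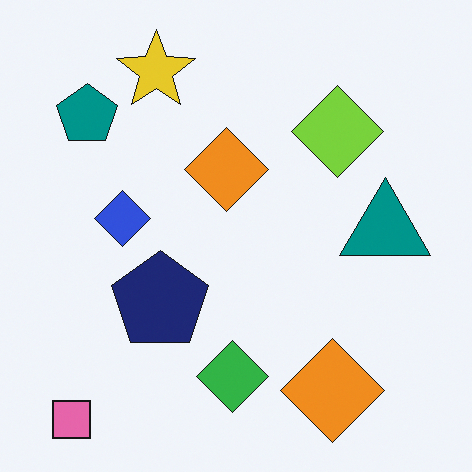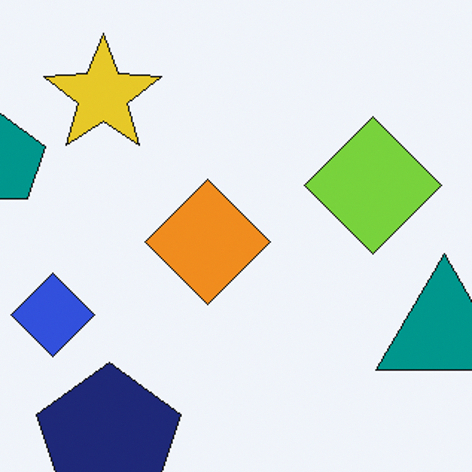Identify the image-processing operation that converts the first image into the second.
It was cropped slightly and scaled back up.

The visible shapes are larger and the field of view is narrower; shapes near the original edges may be partly or wholly outside the frame — a crop-and-rescale.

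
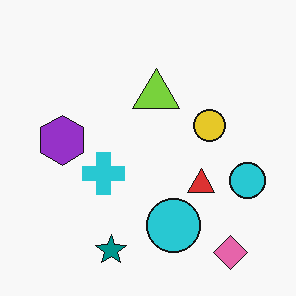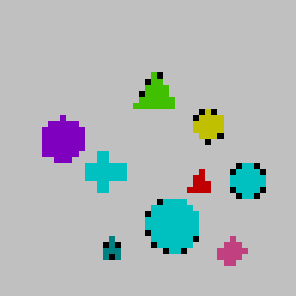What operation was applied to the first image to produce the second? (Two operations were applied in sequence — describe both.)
The transformation is: pixelated into visible square blocks, then aggressively posterized.

Shapes are reduced to large square blocks; fine edges and outlines are lost — a downscale-then-upscale (mosaic) effect. Each flat color has snapped to a coarser quantized level — most visibly, the near-white background has dropped to a flat grey.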